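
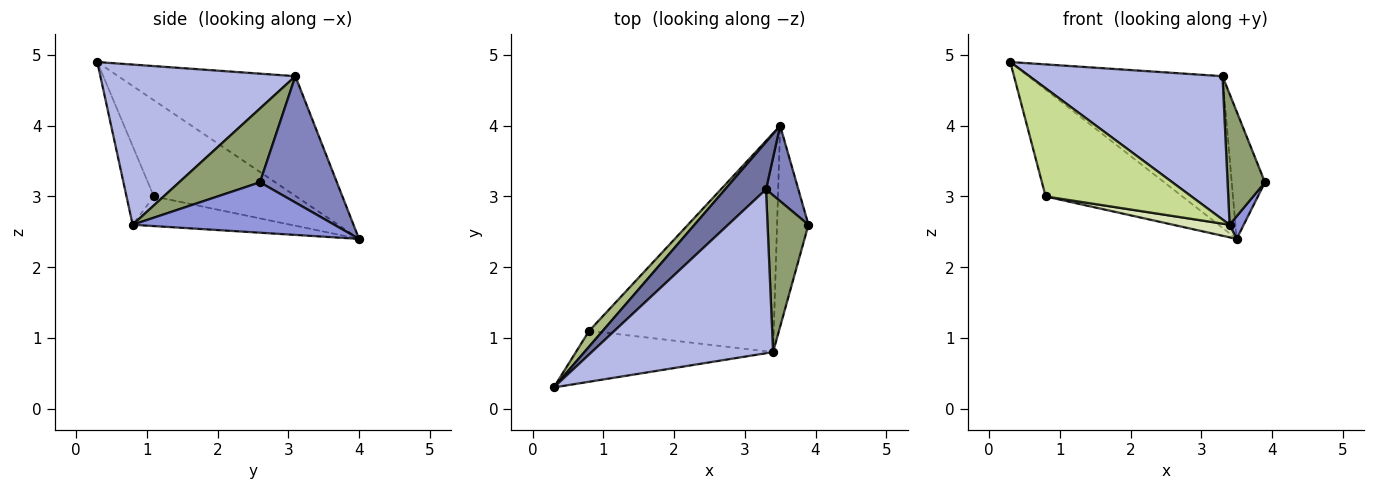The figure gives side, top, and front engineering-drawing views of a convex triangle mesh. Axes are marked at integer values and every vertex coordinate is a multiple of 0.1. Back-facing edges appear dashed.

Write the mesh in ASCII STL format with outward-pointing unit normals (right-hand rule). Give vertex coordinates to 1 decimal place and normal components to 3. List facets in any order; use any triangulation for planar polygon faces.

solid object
 facet normal -0.657 0.720 0.225
  outer loop
   vertex 3.3 3.1 4.7
   vertex 3.5 4.0 2.4
   vertex 0.3 0.3 4.9
  endloop
 endfacet
 facet normal 0.894 0.386 0.229
  outer loop
   vertex 3.3 3.1 4.7
   vertex 3.9 2.6 3.2
   vertex 3.5 4.0 2.4
  endloop
 endfacet
 facet normal 0.847 -0.059 -0.528
  outer loop
   vertex 3.4 0.8 2.6
   vertex 3.5 4.0 2.4
   vertex 3.9 2.6 3.2
  endloop
 endfacet
 facet normal 0.554 -0.548 0.627
  outer loop
   vertex 3.4 0.8 2.6
   vertex 3.3 3.1 4.7
   vertex 0.3 0.3 4.9
  endloop
 endfacet
 facet normal 0.811 -0.375 0.449
  outer loop
   vertex 3.4 0.8 2.6
   vertex 3.9 2.6 3.2
   vertex 3.3 3.1 4.7
  endloop
 endfacet
 facet normal -0.718 0.689 0.101
  outer loop
   vertex 0.8 1.1 3.0
   vertex 0.3 0.3 4.9
   vertex 3.5 4.0 2.4
  endloop
 endfacet
 facet normal -0.167 -0.892 -0.420
  outer loop
   vertex 0.8 1.1 3.0
   vertex 3.4 0.8 2.6
   vertex 0.3 0.3 4.9
  endloop
 endfacet
 facet normal -0.158 -0.057 -0.986
  outer loop
   vertex 0.8 1.1 3.0
   vertex 3.5 4.0 2.4
   vertex 3.4 0.8 2.6
  endloop
 endfacet
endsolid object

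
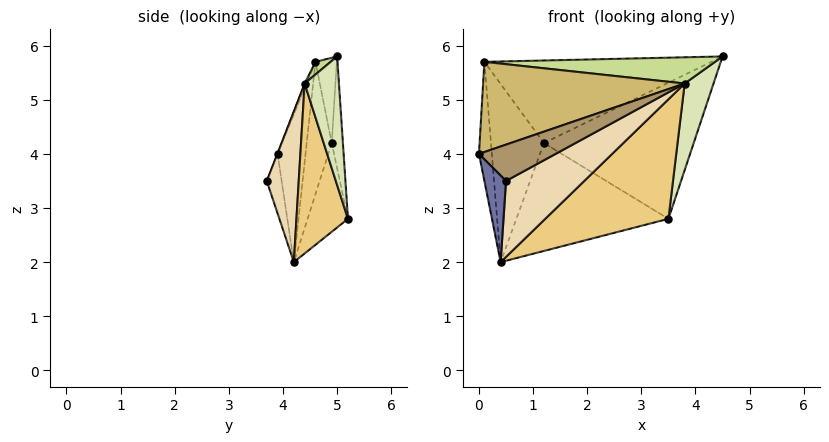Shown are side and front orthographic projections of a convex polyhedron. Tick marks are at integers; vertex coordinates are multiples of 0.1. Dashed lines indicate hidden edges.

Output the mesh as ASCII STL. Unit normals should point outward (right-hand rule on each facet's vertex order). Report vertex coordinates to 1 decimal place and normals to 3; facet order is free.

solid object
 facet normal -0.551 -0.802 -0.231
  outer loop
   vertex 0.4 4.2 2.0
   vertex 0.5 3.7 3.5
   vertex 0.0 3.9 4.0
  endloop
 endfacet
 facet normal -0.902 0.416 -0.118
  outer loop
   vertex 0.1 4.6 5.7
   vertex 0.4 4.2 2.0
   vertex 0.0 3.9 4.0
  endloop
 endfacet
 facet normal -0.074 0.993 0.091
  outer loop
   vertex 1.2 4.9 4.2
   vertex 4.5 5.0 5.8
   vertex 3.5 5.2 2.8
  endloop
 endfacet
 facet normal -0.093 0.987 0.129
  outer loop
   vertex 1.2 4.9 4.2
   vertex 0.1 4.6 5.7
   vertex 4.5 5.0 5.8
  endloop
 endfacet
 facet normal -0.251 0.945 -0.210
  outer loop
   vertex 1.2 4.9 4.2
   vertex 3.5 5.2 2.8
   vertex 0.4 4.2 2.0
  endloop
 endfacet
 facet normal -0.423 0.896 -0.131
  outer loop
   vertex 1.2 4.9 4.2
   vertex 0.4 4.2 2.0
   vertex 0.1 4.6 5.7
  endloop
 endfacet
 facet normal 0.044 -0.669 0.742
  outer loop
   vertex 3.8 4.4 5.3
   vertex 4.5 5.0 5.8
   vertex 0.1 4.6 5.7
  endloop
 endfacet
 facet normal 0.733 -0.617 -0.286
  outer loop
   vertex 3.8 4.4 5.3
   vertex 3.5 5.2 2.8
   vertex 4.5 5.0 5.8
  endloop
 endfacet
 facet normal -0.004 -0.930 0.368
  outer loop
   vertex 3.8 4.4 5.3
   vertex 0.0 3.9 4.0
   vertex 0.5 3.7 3.5
  endloop
 endfacet
 facet normal -0.009 -0.924 0.381
  outer loop
   vertex 3.8 4.4 5.3
   vertex 0.1 4.6 5.7
   vertex 0.0 3.9 4.0
  endloop
 endfacet
 facet normal 0.365 -0.873 -0.323
  outer loop
   vertex 3.8 4.4 5.3
   vertex 0.4 4.2 2.0
   vertex 3.5 5.2 2.8
  endloop
 endfacet
 facet normal 0.359 -0.878 -0.317
  outer loop
   vertex 3.8 4.4 5.3
   vertex 0.5 3.7 3.5
   vertex 0.4 4.2 2.0
  endloop
 endfacet
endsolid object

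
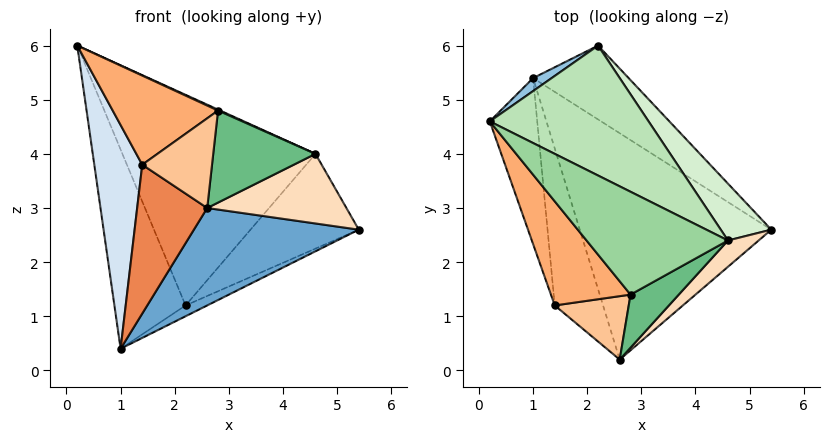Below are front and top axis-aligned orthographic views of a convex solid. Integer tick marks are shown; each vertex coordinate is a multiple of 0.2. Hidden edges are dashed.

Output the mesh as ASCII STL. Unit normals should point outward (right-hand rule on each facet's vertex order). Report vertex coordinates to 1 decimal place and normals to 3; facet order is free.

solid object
 facet normal 0.203 -0.387 -0.899
  outer loop
   vertex 1.0 5.4 0.4
   vertex 5.4 2.6 2.6
   vertex 2.6 0.2 3.0
  endloop
 endfacet
 facet normal -0.477 0.877 0.057
  outer loop
   vertex 2.2 6.0 1.2
   vertex 1.0 5.4 0.4
   vertex 0.2 4.6 6.0
  endloop
 endfacet
 facet normal 0.506 0.125 -0.853
  outer loop
   vertex 2.2 6.0 1.2
   vertex 5.4 2.6 2.6
   vertex 1.0 5.4 0.4
  endloop
 endfacet
 facet normal -0.959 -0.229 -0.170
  outer loop
   vertex 1.4 1.2 3.8
   vertex 0.2 4.6 6.0
   vertex 1.0 5.4 0.4
  endloop
 endfacet
 facet normal -0.726 -0.473 -0.499
  outer loop
   vertex 1.4 1.2 3.8
   vertex 1.0 5.4 0.4
   vertex 2.6 0.2 3.0
  endloop
 endfacet
 facet normal -0.410 -0.593 0.693
  outer loop
   vertex 1.4 1.2 3.8
   vertex 2.8 1.4 4.8
   vertex 0.2 4.6 6.0
  endloop
 endfacet
 facet normal -0.284 -0.783 0.554
  outer loop
   vertex 1.4 1.2 3.8
   vertex 2.6 0.2 3.0
   vertex 2.8 1.4 4.8
  endloop
 endfacet
 facet normal 0.649 -0.712 0.269
  outer loop
   vertex 4.6 2.4 4.0
   vertex 2.6 0.2 3.0
   vertex 5.4 2.6 2.6
  endloop
 endfacet
 facet normal 0.575 -0.709 0.409
  outer loop
   vertex 4.6 2.4 4.0
   vertex 2.8 1.4 4.8
   vertex 2.6 0.2 3.0
  endloop
 endfacet
 facet normal 0.410 -0.009 0.912
  outer loop
   vertex 4.6 2.4 4.0
   vertex 0.2 4.6 6.0
   vertex 2.8 1.4 4.8
  endloop
 endfacet
 facet normal 0.553 0.709 0.437
  outer loop
   vertex 4.6 2.4 4.0
   vertex 2.2 6.0 1.2
   vertex 0.2 4.6 6.0
  endloop
 endfacet
 facet normal 0.566 0.707 0.424
  outer loop
   vertex 4.6 2.4 4.0
   vertex 5.4 2.6 2.6
   vertex 2.2 6.0 1.2
  endloop
 endfacet
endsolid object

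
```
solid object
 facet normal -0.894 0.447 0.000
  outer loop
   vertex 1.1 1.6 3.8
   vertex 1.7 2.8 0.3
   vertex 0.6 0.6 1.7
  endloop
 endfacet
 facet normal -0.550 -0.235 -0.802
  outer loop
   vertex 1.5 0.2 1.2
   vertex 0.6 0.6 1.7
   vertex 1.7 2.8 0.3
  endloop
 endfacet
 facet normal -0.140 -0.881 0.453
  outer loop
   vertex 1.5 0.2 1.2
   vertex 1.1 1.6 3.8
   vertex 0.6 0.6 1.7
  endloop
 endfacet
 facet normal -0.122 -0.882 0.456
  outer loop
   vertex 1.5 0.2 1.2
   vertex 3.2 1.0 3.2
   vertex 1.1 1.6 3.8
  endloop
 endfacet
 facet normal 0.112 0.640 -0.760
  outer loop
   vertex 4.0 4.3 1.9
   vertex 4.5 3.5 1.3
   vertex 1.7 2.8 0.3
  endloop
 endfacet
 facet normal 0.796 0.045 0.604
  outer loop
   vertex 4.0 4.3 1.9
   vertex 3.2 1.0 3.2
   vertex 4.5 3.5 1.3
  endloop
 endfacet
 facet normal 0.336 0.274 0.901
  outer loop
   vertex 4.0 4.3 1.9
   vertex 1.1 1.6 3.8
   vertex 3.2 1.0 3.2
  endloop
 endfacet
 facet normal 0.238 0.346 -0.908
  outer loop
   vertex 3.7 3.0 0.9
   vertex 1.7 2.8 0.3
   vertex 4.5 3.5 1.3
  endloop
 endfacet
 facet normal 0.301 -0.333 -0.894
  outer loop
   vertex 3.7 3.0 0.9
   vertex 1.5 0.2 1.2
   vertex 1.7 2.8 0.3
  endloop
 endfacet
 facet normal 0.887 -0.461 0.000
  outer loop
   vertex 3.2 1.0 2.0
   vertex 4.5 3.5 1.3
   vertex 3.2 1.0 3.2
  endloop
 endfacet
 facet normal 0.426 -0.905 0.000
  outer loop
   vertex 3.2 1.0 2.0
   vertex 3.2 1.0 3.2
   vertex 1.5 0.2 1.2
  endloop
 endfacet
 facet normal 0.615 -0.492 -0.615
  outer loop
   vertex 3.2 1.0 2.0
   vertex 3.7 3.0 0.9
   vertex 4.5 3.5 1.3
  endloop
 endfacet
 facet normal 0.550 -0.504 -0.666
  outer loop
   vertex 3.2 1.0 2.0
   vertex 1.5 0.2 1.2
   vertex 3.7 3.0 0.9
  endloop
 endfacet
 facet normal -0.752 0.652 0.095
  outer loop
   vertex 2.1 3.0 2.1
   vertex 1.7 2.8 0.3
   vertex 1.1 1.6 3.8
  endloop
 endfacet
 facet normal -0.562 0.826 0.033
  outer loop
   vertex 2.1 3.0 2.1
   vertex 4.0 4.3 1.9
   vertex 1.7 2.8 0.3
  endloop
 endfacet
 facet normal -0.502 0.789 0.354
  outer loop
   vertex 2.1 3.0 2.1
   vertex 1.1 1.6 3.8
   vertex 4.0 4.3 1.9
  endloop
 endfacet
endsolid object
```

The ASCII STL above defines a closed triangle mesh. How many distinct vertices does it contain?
10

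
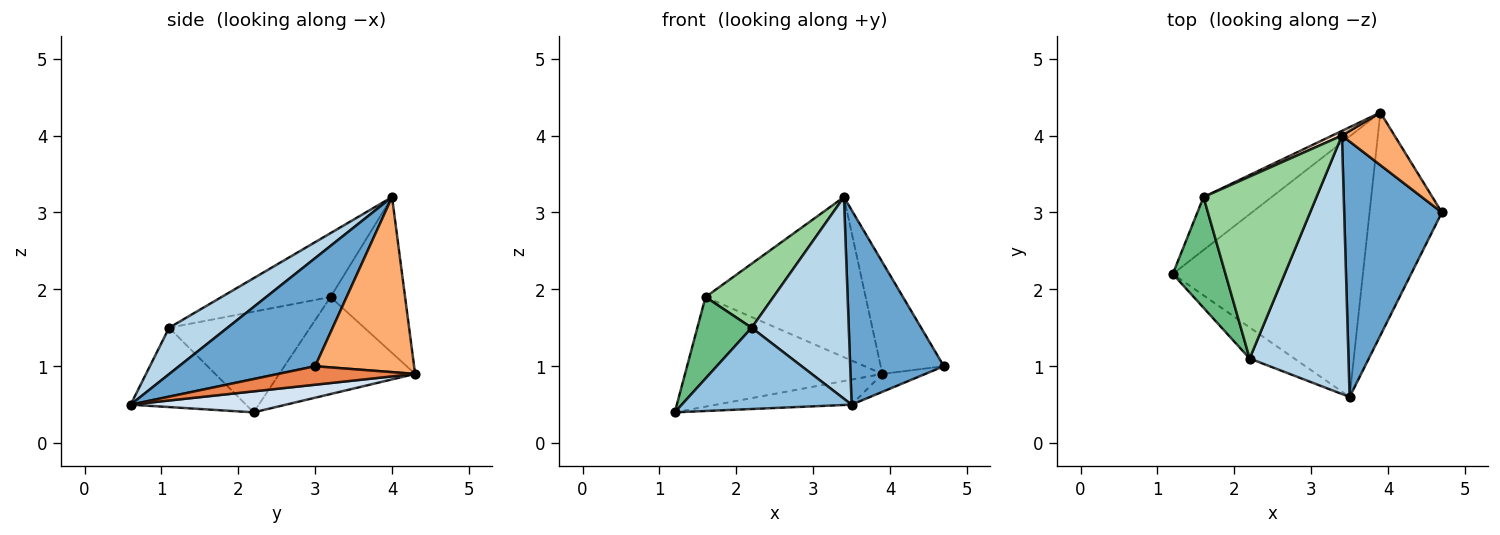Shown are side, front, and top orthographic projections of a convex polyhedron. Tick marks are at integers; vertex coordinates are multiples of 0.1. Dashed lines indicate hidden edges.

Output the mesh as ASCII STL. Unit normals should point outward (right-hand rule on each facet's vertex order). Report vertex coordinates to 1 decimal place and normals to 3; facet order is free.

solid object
 facet normal 0.661 -0.455 0.597
  outer loop
   vertex 3.4 4.0 3.2
   vertex 3.5 0.6 0.5
   vertex 4.7 3.0 1.0
  endloop
 endfacet
 facet normal -0.536 -0.789 -0.302
  outer loop
   vertex 2.2 1.1 1.5
   vertex 1.2 2.2 0.4
   vertex 3.5 0.6 0.5
  endloop
 endfacet
 facet normal 0.347 -0.577 0.739
  outer loop
   vertex 2.2 1.1 1.5
   vertex 3.5 0.6 0.5
   vertex 3.4 4.0 3.2
  endloop
 endfacet
 facet normal 0.109 0.095 -0.989
  outer loop
   vertex 3.9 4.3 0.9
   vertex 3.5 0.6 0.5
   vertex 1.2 2.2 0.4
  endloop
 endfacet
 facet normal 0.247 0.078 -0.966
  outer loop
   vertex 3.9 4.3 0.9
   vertex 4.7 3.0 1.0
   vertex 3.5 0.6 0.5
  endloop
 endfacet
 facet normal 0.817 0.522 0.246
  outer loop
   vertex 3.9 4.3 0.9
   vertex 3.4 4.0 3.2
   vertex 4.7 3.0 1.0
  endloop
 endfacet
 facet normal -0.527 0.765 -0.370
  outer loop
   vertex 1.6 3.2 1.9
   vertex 3.9 4.3 0.9
   vertex 1.2 2.2 0.4
  endloop
 endfacet
 facet normal -0.422 0.906 0.026
  outer loop
   vertex 1.6 3.2 1.9
   vertex 3.4 4.0 3.2
   vertex 3.9 4.3 0.9
  endloop
 endfacet
 facet normal -0.838 -0.323 0.439
  outer loop
   vertex 1.6 3.2 1.9
   vertex 1.2 2.2 0.4
   vertex 2.2 1.1 1.5
  endloop
 endfacet
 facet normal -0.471 -0.293 0.832
  outer loop
   vertex 1.6 3.2 1.9
   vertex 2.2 1.1 1.5
   vertex 3.4 4.0 3.2
  endloop
 endfacet
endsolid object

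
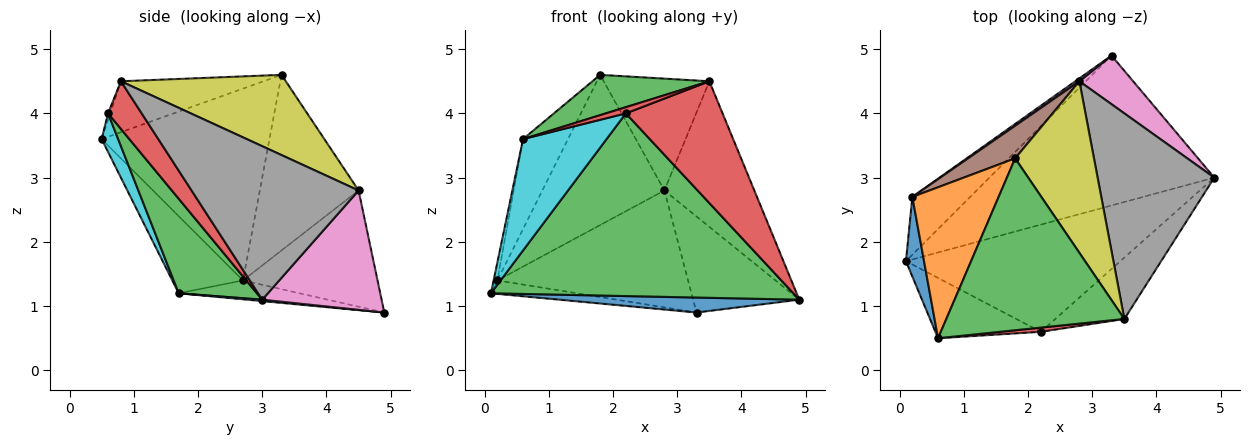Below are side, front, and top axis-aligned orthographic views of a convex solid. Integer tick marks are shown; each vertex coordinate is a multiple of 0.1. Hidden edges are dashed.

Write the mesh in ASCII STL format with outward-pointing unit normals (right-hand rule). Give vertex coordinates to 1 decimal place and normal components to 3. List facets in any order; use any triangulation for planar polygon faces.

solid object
 facet normal 0.006 -0.100 -0.995
  outer loop
   vertex 3.3 4.9 0.9
   vertex 4.9 3.0 1.1
   vertex 0.1 1.7 1.2
  endloop
 endfacet
 facet normal -0.303 0.216 -0.928
  outer loop
   vertex 0.2 2.7 1.4
   vertex 3.3 4.9 0.9
   vertex 0.1 1.7 1.2
  endloop
 endfacet
 facet normal 0.218 -0.842 -0.494
  outer loop
   vertex 2.2 0.6 4.0
   vertex 0.1 1.7 1.2
   vertex 4.9 3.0 1.1
  endloop
 endfacet
 facet normal 0.297 -0.853 -0.430
  outer loop
   vertex 2.2 0.6 4.0
   vertex 4.9 3.0 1.1
   vertex 3.5 0.8 4.5
  endloop
 endfacet
 facet normal -0.576 0.817 0.020
  outer loop
   vertex 2.8 4.5 2.8
   vertex 3.3 4.9 0.9
   vertex 0.2 2.7 1.4
  endloop
 endfacet
 facet normal -0.620 0.767 0.166
  outer loop
   vertex 2.8 4.5 2.8
   vertex 0.2 2.7 1.4
   vertex 1.8 3.3 4.6
  endloop
 endfacet
 facet normal 0.708 0.630 0.319
  outer loop
   vertex 2.8 4.5 2.8
   vertex 4.9 3.0 1.1
   vertex 3.3 4.9 0.9
  endloop
 endfacet
 facet normal 0.732 0.394 0.556
  outer loop
   vertex 2.8 4.5 2.8
   vertex 3.5 0.8 4.5
   vertex 4.9 3.0 1.1
  endloop
 endfacet
 facet normal 0.649 0.416 0.637
  outer loop
   vertex 2.8 4.5 2.8
   vertex 1.8 3.3 4.6
   vertex 3.5 0.8 4.5
  endloop
 endfacet
 facet normal 0.171 -0.866 -0.469
  outer loop
   vertex 0.6 0.5 3.6
   vertex 0.1 1.7 1.2
   vertex 2.2 0.6 4.0
  endloop
 endfacet
 facet normal -0.972 0.052 0.228
  outer loop
   vertex 0.6 0.5 3.6
   vertex 0.2 2.7 1.4
   vertex 0.1 1.7 1.2
  endloop
 endfacet
 facet normal -0.886 0.237 0.398
  outer loop
   vertex 0.6 0.5 3.6
   vertex 1.8 3.3 4.6
   vertex 0.2 2.7 1.4
  endloop
 endfacet
 facet normal -0.268 -0.220 0.938
  outer loop
   vertex 0.6 0.5 3.6
   vertex 3.5 0.8 4.5
   vertex 1.8 3.3 4.6
  endloop
 endfacet
 facet normal -0.088 -0.824 0.559
  outer loop
   vertex 0.6 0.5 3.6
   vertex 2.2 0.6 4.0
   vertex 3.5 0.8 4.5
  endloop
 endfacet
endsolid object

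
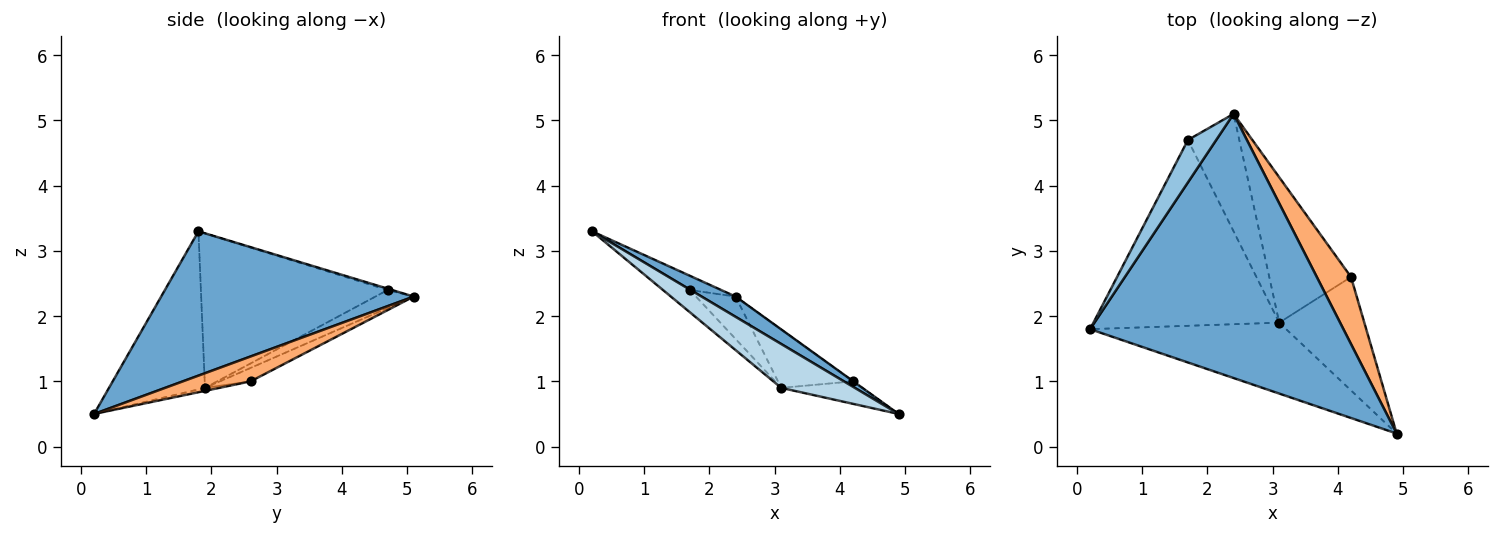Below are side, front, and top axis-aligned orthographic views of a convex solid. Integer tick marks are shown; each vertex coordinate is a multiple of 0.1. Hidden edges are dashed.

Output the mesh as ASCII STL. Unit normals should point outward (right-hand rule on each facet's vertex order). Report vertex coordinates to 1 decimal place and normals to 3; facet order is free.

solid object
 facet normal 0.494 -0.067 0.867
  outer loop
   vertex 2.4 5.1 2.3
   vertex 0.2 1.8 3.3
   vertex 4.9 0.2 0.5
  endloop
 endfacet
 facet normal -0.046 0.318 0.947
  outer loop
   vertex 1.7 4.7 2.4
   vertex 0.2 1.8 3.3
   vertex 2.4 5.1 2.3
  endloop
 endfacet
 facet normal -0.566 -0.434 -0.701
  outer loop
   vertex 3.1 1.9 0.9
   vertex 4.9 0.2 0.5
   vertex 0.2 1.8 3.3
  endloop
 endfacet
 facet normal -0.637 0.092 -0.766
  outer loop
   vertex 3.1 1.9 0.9
   vertex 0.2 1.8 3.3
   vertex 1.7 4.7 2.4
  endloop
 endfacet
 facet normal -0.312 0.323 -0.894
  outer loop
   vertex 3.1 1.9 0.9
   vertex 1.7 4.7 2.4
   vertex 2.4 5.1 2.3
  endloop
 endfacet
 facet normal 0.588 0.003 0.809
  outer loop
   vertex 4.2 2.6 1.0
   vertex 2.4 5.1 2.3
   vertex 4.9 0.2 0.5
  endloop
 endfacet
 facet normal -0.034 0.194 -0.980
  outer loop
   vertex 4.2 2.6 1.0
   vertex 4.9 0.2 0.5
   vertex 3.1 1.9 0.9
  endloop
 endfacet
 facet normal -0.151 0.368 -0.917
  outer loop
   vertex 4.2 2.6 1.0
   vertex 3.1 1.9 0.9
   vertex 2.4 5.1 2.3
  endloop
 endfacet
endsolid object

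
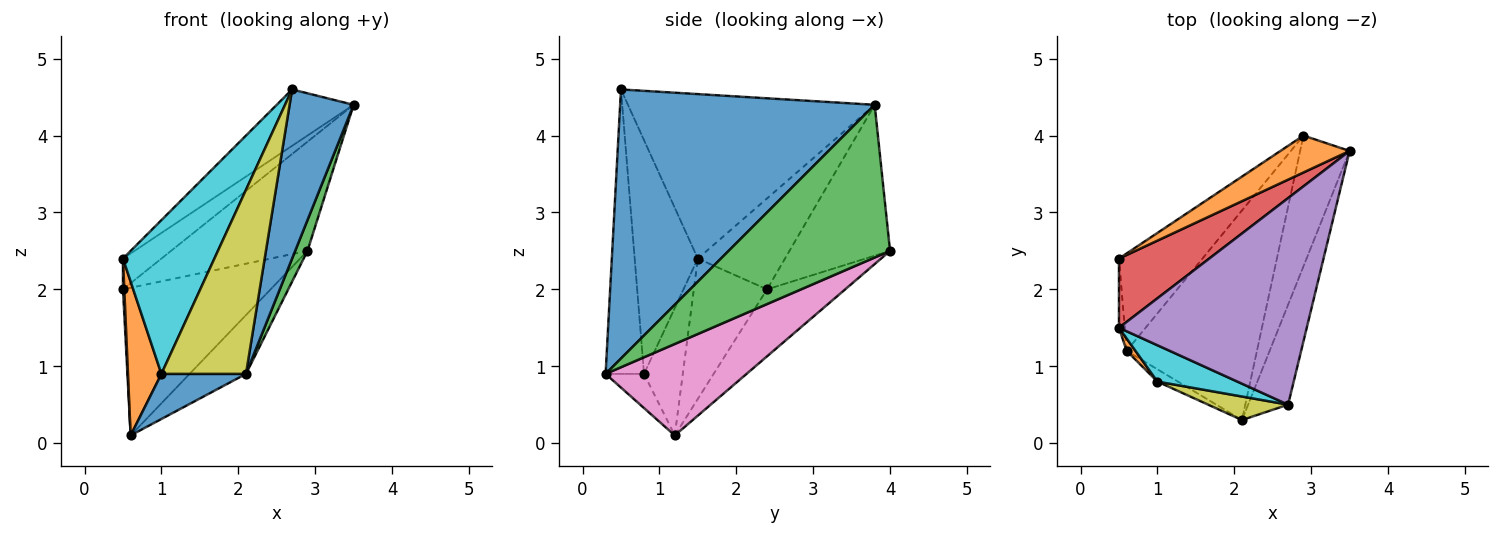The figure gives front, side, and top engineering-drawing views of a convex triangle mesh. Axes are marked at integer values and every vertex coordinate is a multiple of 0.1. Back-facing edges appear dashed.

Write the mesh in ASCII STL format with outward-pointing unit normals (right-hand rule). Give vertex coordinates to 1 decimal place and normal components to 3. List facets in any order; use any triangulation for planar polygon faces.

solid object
 facet normal 0.960 -0.241 -0.143
  outer loop
   vertex 2.1 0.3 0.9
   vertex 3.5 3.8 4.4
   vertex 2.7 0.5 4.6
  endloop
 endfacet
 facet normal -0.573 0.777 0.263
  outer loop
   vertex 2.9 4.0 2.5
   vertex 0.5 2.4 2.0
   vertex 3.5 3.8 4.4
  endloop
 endfacet
 facet normal 0.949 -0.072 -0.307
  outer loop
   vertex 2.9 4.0 2.5
   vertex 3.5 3.8 4.4
   vertex 2.1 0.3 0.9
  endloop
 endfacet
 facet normal -0.677 0.299 0.672
  outer loop
   vertex 0.5 1.5 2.4
   vertex 3.5 3.8 4.4
   vertex 0.5 2.4 2.0
  endloop
 endfacet
 facet normal -0.645 0.201 0.737
  outer loop
   vertex 0.5 1.5 2.4
   vertex 2.7 0.5 4.6
   vertex 3.5 3.8 4.4
  endloop
 endfacet
 facet normal -0.404 0.764 -0.504
  outer loop
   vertex 0.6 1.2 0.1
   vertex 0.5 2.4 2.0
   vertex 2.9 4.0 2.5
  endloop
 endfacet
 facet normal 0.560 0.224 -0.798
  outer loop
   vertex 0.6 1.2 0.1
   vertex 2.9 4.0 2.5
   vertex 2.1 0.3 0.9
  endloop
 endfacet
 facet normal -0.999 -0.018 -0.041
  outer loop
   vertex 0.6 1.2 0.1
   vertex 0.5 1.5 2.4
   vertex 0.5 2.4 2.0
  endloop
 endfacet
 facet normal -0.411 -0.904 0.116
  outer loop
   vertex 1.0 0.8 0.9
   vertex 2.1 0.3 0.9
   vertex 2.7 0.5 4.6
  endloop
 endfacet
 facet normal -0.558 -0.808 0.191
  outer loop
   vertex 1.0 0.8 0.9
   vertex 2.7 0.5 4.6
   vertex 0.5 1.5 2.4
  endloop
 endfacet
 facet normal -0.402 -0.884 -0.241
  outer loop
   vertex 1.0 0.8 0.9
   vertex 0.6 1.2 0.1
   vertex 2.1 0.3 0.9
  endloop
 endfacet
 facet normal -0.756 -0.652 0.052
  outer loop
   vertex 1.0 0.8 0.9
   vertex 0.5 1.5 2.4
   vertex 0.6 1.2 0.1
  endloop
 endfacet
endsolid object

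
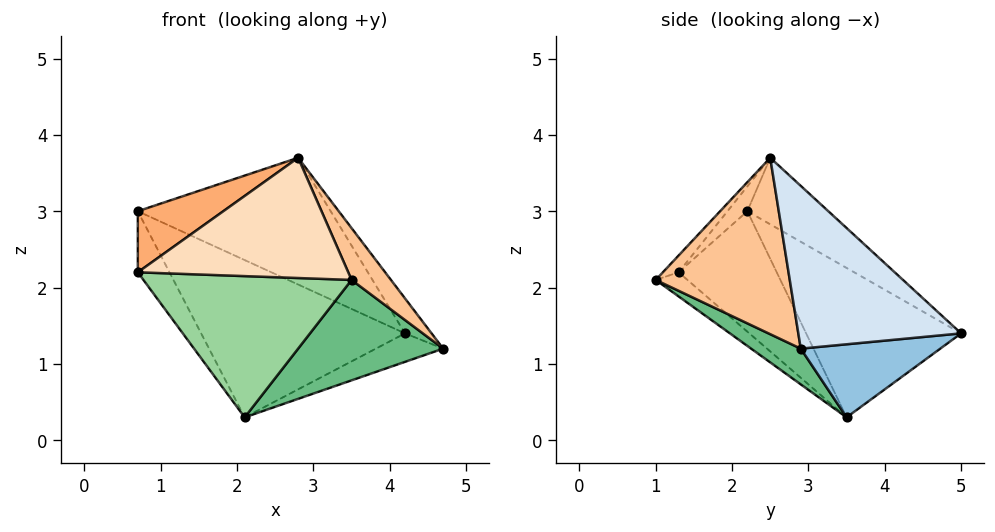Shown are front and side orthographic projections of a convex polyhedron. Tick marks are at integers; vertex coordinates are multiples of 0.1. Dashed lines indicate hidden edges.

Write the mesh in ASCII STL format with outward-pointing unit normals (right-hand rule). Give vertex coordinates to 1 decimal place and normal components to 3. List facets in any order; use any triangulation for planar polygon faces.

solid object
 facet normal -0.604 0.794 0.069
  outer loop
   vertex 2.1 3.5 0.3
   vertex 0.7 2.2 3.0
   vertex 4.2 5.0 1.4
  endloop
 endfacet
 facet normal 0.358 0.173 -0.918
  outer loop
   vertex 2.1 3.5 0.3
   vertex 4.2 5.0 1.4
   vertex 4.7 2.9 1.2
  endloop
 endfacet
 facet normal -0.307 0.732 0.608
  outer loop
   vertex 2.8 2.5 3.7
   vertex 4.2 5.0 1.4
   vertex 0.7 2.2 3.0
  endloop
 endfacet
 facet normal 0.780 0.127 0.613
  outer loop
   vertex 2.8 2.5 3.7
   vertex 4.7 2.9 1.2
   vertex 4.2 5.0 1.4
  endloop
 endfacet
 facet normal -0.899 0.290 -0.327
  outer loop
   vertex 0.7 1.3 2.2
   vertex 0.7 2.2 3.0
   vertex 2.1 3.5 0.3
  endloop
 endfacet
 facet normal -0.152 -0.657 0.739
  outer loop
   vertex 0.7 1.3 2.2
   vertex 2.8 2.5 3.7
   vertex 0.7 2.2 3.0
  endloop
 endfacet
 facet normal 0.792 -0.233 0.565
  outer loop
   vertex 3.5 1.0 2.1
   vertex 4.7 2.9 1.2
   vertex 2.8 2.5 3.7
  endloop
 endfacet
 facet normal -0.055 -0.740 0.670
  outer loop
   vertex 3.5 1.0 2.1
   vertex 2.8 2.5 3.7
   vertex 0.7 1.3 2.2
  endloop
 endfacet
 facet normal 0.174 -0.509 -0.843
  outer loop
   vertex 3.5 1.0 2.1
   vertex 2.1 3.5 0.3
   vertex 4.7 2.9 1.2
  endloop
 endfacet
 facet normal -0.094 -0.616 -0.782
  outer loop
   vertex 3.5 1.0 2.1
   vertex 0.7 1.3 2.2
   vertex 2.1 3.5 0.3
  endloop
 endfacet
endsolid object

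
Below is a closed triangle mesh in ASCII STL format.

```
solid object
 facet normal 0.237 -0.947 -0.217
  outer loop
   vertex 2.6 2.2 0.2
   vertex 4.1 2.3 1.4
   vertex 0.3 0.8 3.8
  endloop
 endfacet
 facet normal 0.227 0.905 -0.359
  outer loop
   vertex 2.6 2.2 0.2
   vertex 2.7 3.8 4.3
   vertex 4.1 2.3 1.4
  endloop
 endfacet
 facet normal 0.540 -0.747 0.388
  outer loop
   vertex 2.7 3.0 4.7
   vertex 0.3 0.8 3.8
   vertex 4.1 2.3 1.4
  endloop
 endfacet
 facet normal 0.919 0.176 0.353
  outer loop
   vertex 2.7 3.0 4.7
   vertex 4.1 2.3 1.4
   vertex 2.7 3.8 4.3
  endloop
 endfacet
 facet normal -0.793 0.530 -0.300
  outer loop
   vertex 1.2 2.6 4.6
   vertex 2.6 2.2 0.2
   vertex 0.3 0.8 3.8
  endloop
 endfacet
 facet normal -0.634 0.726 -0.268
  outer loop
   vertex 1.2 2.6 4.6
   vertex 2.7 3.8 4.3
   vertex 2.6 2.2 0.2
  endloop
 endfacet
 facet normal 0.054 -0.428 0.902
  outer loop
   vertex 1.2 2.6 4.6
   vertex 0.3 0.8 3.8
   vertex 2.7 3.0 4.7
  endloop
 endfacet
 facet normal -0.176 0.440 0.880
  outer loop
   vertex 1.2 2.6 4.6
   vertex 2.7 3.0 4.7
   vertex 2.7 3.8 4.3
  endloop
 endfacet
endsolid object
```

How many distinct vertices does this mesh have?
6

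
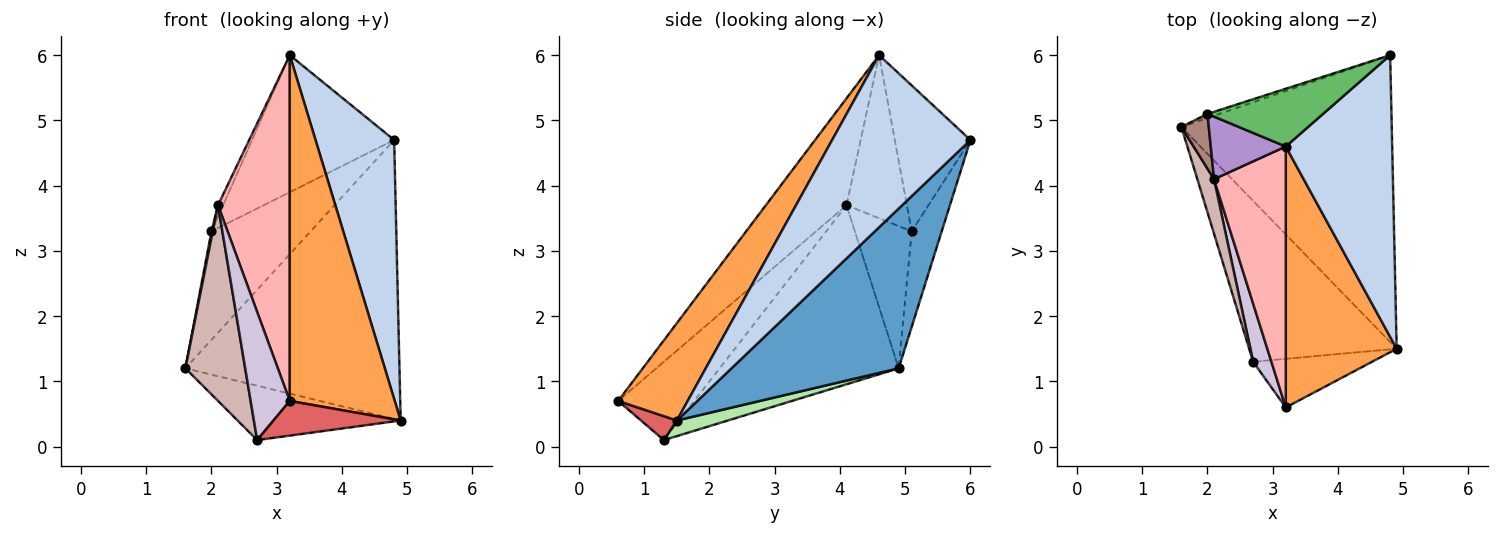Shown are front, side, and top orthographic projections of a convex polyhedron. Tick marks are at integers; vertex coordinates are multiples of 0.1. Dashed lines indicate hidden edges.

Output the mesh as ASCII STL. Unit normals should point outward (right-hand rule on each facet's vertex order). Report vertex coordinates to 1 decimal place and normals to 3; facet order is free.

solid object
 facet normal 0.478 0.612 -0.630
  outer loop
   vertex 4.8 6.0 4.7
   vertex 4.9 1.5 0.4
   vertex 1.6 4.9 1.2
  endloop
 endfacet
 facet normal 0.766 -0.435 0.473
  outer loop
   vertex 3.2 4.6 6.0
   vertex 4.9 1.5 0.4
   vertex 4.8 6.0 4.7
  endloop
 endfacet
 facet normal 0.468 -0.706 0.533
  outer loop
   vertex 3.2 0.6 0.7
   vertex 4.9 1.5 0.4
   vertex 3.2 4.6 6.0
  endloop
 endfacet
 facet normal -0.289 0.957 -0.036
  outer loop
   vertex 2.0 5.1 3.3
   vertex 4.8 6.0 4.7
   vertex 1.6 4.9 1.2
  endloop
 endfacet
 facet normal -0.440 0.827 0.349
  outer loop
   vertex 2.0 5.1 3.3
   vertex 3.2 4.6 6.0
   vertex 4.8 6.0 4.7
  endloop
 endfacet
 facet normal 0.100 0.318 -0.943
  outer loop
   vertex 2.7 1.3 0.1
   vertex 1.6 4.9 1.2
   vertex 4.9 1.5 0.4
  endloop
 endfacet
 facet normal 0.162 -0.573 -0.803
  outer loop
   vertex 2.7 1.3 0.1
   vertex 4.9 1.5 0.4
   vertex 3.2 0.6 0.7
  endloop
 endfacet
 facet normal -0.668 -0.594 0.448
  outer loop
   vertex 2.1 4.1 3.7
   vertex 3.2 0.6 0.7
   vertex 3.2 4.6 6.0
  endloop
 endfacet
 facet normal -0.906 0.076 0.417
  outer loop
   vertex 2.1 4.1 3.7
   vertex 3.2 4.6 6.0
   vertex 2.0 5.1 3.3
  endloop
 endfacet
 facet normal -0.871 -0.448 0.203
  outer loop
   vertex 2.1 4.1 3.7
   vertex 2.7 1.3 0.1
   vertex 3.2 0.6 0.7
  endloop
 endfacet
 facet normal -0.982 -0.023 0.189
  outer loop
   vertex 2.1 4.1 3.7
   vertex 2.0 5.1 3.3
   vertex 1.6 4.9 1.2
  endloop
 endfacet
 facet normal -0.945 -0.316 0.088
  outer loop
   vertex 2.1 4.1 3.7
   vertex 1.6 4.9 1.2
   vertex 2.7 1.3 0.1
  endloop
 endfacet
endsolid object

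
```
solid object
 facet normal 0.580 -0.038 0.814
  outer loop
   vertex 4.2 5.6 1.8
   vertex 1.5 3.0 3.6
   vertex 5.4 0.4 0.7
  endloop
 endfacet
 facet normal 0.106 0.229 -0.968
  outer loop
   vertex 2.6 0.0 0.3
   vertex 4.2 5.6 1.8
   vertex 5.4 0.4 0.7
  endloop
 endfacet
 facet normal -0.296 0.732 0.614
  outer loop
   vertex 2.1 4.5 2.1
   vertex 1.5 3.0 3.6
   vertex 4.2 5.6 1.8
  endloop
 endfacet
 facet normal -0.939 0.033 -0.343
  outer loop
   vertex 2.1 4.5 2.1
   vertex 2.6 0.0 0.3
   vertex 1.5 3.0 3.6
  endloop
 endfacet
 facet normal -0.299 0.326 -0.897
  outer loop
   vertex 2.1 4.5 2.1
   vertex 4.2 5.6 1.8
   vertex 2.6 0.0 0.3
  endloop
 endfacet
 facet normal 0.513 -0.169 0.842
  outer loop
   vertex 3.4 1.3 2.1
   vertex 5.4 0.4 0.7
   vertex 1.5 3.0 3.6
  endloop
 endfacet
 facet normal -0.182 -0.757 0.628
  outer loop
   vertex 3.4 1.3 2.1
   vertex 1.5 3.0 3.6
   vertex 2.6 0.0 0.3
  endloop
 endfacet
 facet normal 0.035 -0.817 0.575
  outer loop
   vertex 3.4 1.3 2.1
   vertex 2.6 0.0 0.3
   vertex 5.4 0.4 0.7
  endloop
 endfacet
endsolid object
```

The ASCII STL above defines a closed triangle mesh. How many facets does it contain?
8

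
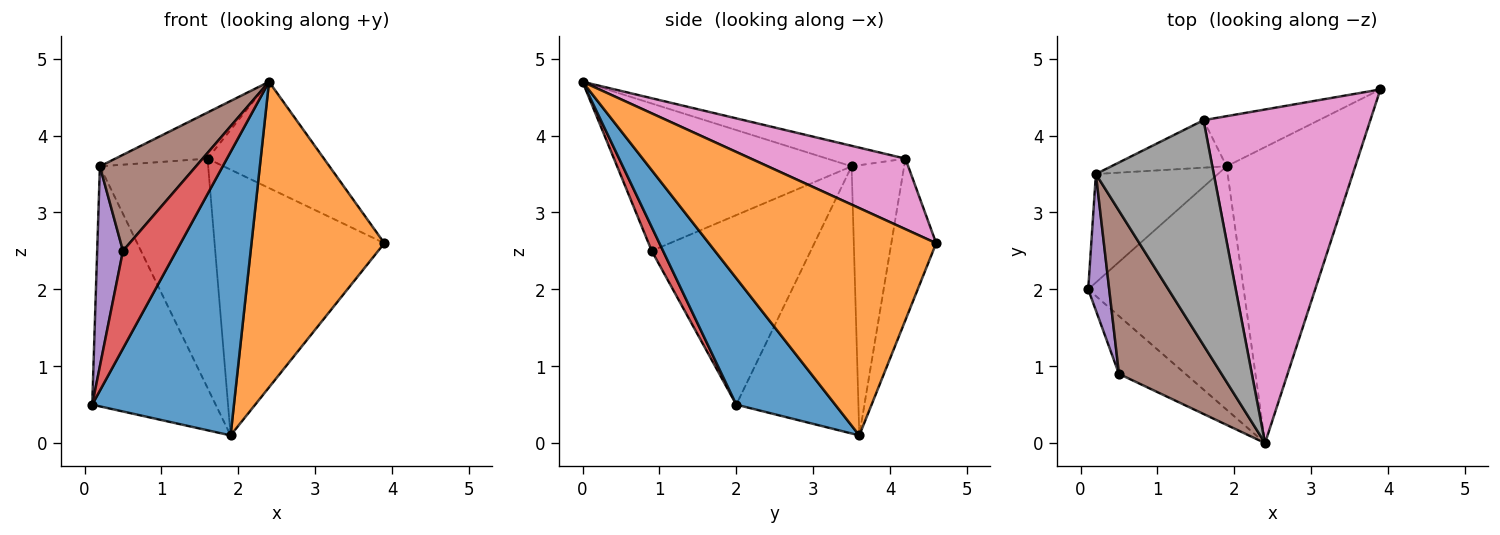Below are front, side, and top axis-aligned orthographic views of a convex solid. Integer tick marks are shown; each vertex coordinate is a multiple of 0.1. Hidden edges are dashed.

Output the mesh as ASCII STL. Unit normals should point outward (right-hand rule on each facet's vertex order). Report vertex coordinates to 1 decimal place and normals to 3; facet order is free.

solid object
 facet normal 0.468 -0.670 -0.576
  outer loop
   vertex 1.9 3.6 0.1
   vertex 2.4 0.0 4.7
   vertex 0.1 2.0 0.5
  endloop
 endfacet
 facet normal 0.776 -0.453 -0.439
  outer loop
   vertex 1.9 3.6 0.1
   vertex 3.9 4.6 2.6
   vertex 2.4 0.0 4.7
  endloop
 endfacet
 facet normal -0.670 0.677 -0.306
  outer loop
   vertex 0.2 3.5 3.6
   vertex 1.9 3.6 0.1
   vertex 0.1 2.0 0.5
  endloop
 endfacet
 facet normal 0.180 -0.846 -0.501
  outer loop
   vertex 0.5 0.9 2.5
   vertex 0.1 2.0 0.5
   vertex 2.4 0.0 4.7
  endloop
 endfacet
 facet normal -0.981 -0.159 0.109
  outer loop
   vertex 0.5 0.9 2.5
   vertex 0.2 3.5 3.6
   vertex 0.1 2.0 0.5
  endloop
 endfacet
 facet normal -0.778 -0.319 0.541
  outer loop
   vertex 0.5 0.9 2.5
   vertex 2.4 0.0 4.7
   vertex 0.2 3.5 3.6
  endloop
 endfacet
 facet normal 0.374 0.282 0.884
  outer loop
   vertex 1.6 4.2 3.7
   vertex 2.4 0.0 4.7
   vertex 3.9 4.6 2.6
  endloop
 endfacet
 facet normal -0.168 0.198 0.966
  outer loop
   vertex 1.6 4.2 3.7
   vertex 0.2 3.5 3.6
   vertex 2.4 0.0 4.7
  endloop
 endfacet
 facet normal -0.251 0.951 -0.179
  outer loop
   vertex 1.6 4.2 3.7
   vertex 3.9 4.6 2.6
   vertex 1.9 3.6 0.1
  endloop
 endfacet
 facet normal -0.429 0.884 -0.183
  outer loop
   vertex 1.6 4.2 3.7
   vertex 1.9 3.6 0.1
   vertex 0.2 3.5 3.6
  endloop
 endfacet
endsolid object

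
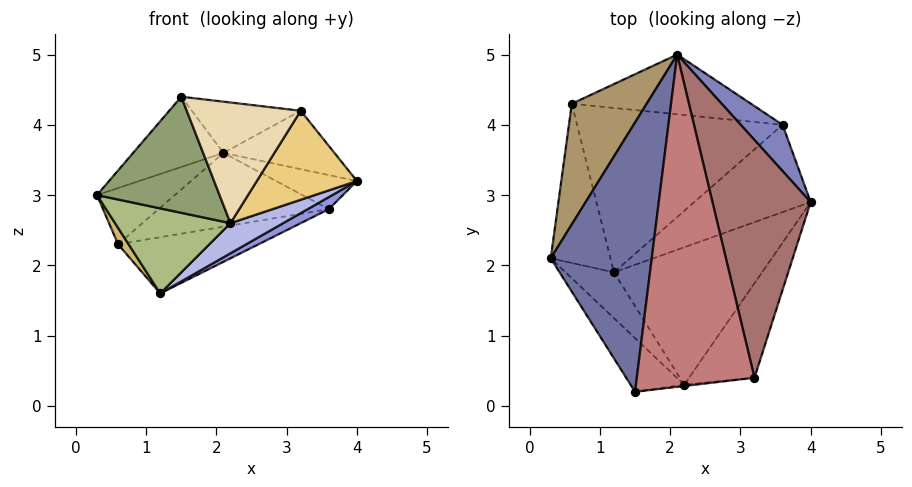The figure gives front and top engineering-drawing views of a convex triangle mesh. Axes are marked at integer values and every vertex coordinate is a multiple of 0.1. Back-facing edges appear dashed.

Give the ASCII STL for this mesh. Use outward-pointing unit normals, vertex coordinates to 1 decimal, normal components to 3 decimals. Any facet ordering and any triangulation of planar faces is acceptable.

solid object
 facet normal -0.589 0.204 0.782
  outer loop
   vertex 1.5 0.2 4.4
   vertex 2.1 5.0 3.6
   vertex 0.3 2.1 3.0
  endloop
 endfacet
 facet normal 0.636 0.457 0.621
  outer loop
   vertex 3.6 4.0 2.8
   vertex 2.1 5.0 3.6
   vertex 4.0 2.9 3.2
  endloop
 endfacet
 facet normal 0.524 -0.116 -0.844
  outer loop
   vertex 3.6 4.0 2.8
   vertex 4.0 2.9 3.2
   vertex 1.2 1.9 1.6
  endloop
 endfacet
 facet normal 0.536 -0.181 -0.825
  outer loop
   vertex 2.2 0.3 2.6
   vertex 1.2 1.9 1.6
   vertex 4.0 2.9 3.2
  endloop
 endfacet
 facet normal -0.688 -0.659 -0.304
  outer loop
   vertex 2.2 0.3 2.6
   vertex 1.5 0.2 4.4
   vertex 0.3 2.1 3.0
  endloop
 endfacet
 facet normal -0.683 -0.643 -0.347
  outer loop
   vertex 2.2 0.3 2.6
   vertex 0.3 2.1 3.0
   vertex 1.2 1.9 1.6
  endloop
 endfacet
 facet normal 0.180 0.765 -0.619
  outer loop
   vertex 0.6 4.3 2.3
   vertex 2.1 5.0 3.6
   vertex 3.6 4.0 2.8
  endloop
 endfacet
 facet normal 0.187 0.318 -0.930
  outer loop
   vertex 0.6 4.3 2.3
   vertex 3.6 4.0 2.8
   vertex 1.2 1.9 1.6
  endloop
 endfacet
 facet normal -0.701 0.301 0.647
  outer loop
   vertex 0.6 4.3 2.3
   vertex 0.3 2.1 3.0
   vertex 2.1 5.0 3.6
  endloop
 endfacet
 facet normal -0.843 -0.055 -0.534
  outer loop
   vertex 0.6 4.3 2.3
   vertex 1.2 1.9 1.6
   vertex 0.3 2.1 3.0
  endloop
 endfacet
 facet normal 0.777 -0.432 -0.458
  outer loop
   vertex 3.2 0.4 4.2
   vertex 2.2 0.3 2.6
   vertex 4.0 2.9 3.2
  endloop
 endfacet
 facet normal 0.116 -0.993 -0.010
  outer loop
   vertex 3.2 0.4 4.2
   vertex 1.5 0.2 4.4
   vertex 2.2 0.3 2.6
  endloop
 endfacet
 facet normal 0.424 0.216 0.879
  outer loop
   vertex 3.2 0.4 4.2
   vertex 4.0 2.9 3.2
   vertex 2.1 5.0 3.6
  endloop
 endfacet
 facet normal 0.098 0.152 0.984
  outer loop
   vertex 3.2 0.4 4.2
   vertex 2.1 5.0 3.6
   vertex 1.5 0.2 4.4
  endloop
 endfacet
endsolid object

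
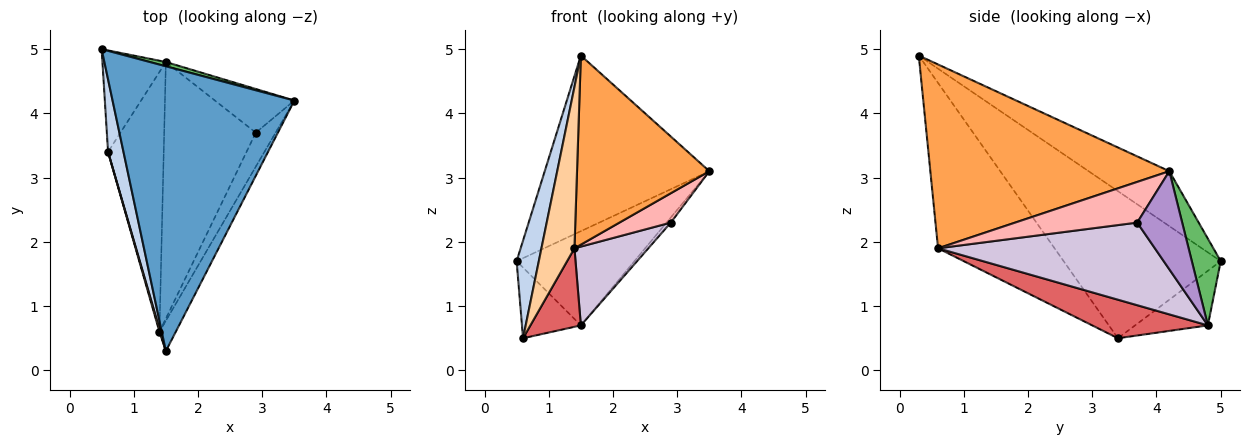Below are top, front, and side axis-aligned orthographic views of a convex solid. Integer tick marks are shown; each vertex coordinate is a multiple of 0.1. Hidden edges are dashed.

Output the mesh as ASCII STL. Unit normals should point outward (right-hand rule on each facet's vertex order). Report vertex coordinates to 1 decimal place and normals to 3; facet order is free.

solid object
 facet normal -0.249 0.508 0.824
  outer loop
   vertex 1.5 0.3 4.9
   vertex 3.5 4.2 3.1
   vertex 0.5 5.0 1.7
  endloop
 endfacet
 facet normal -0.985 -0.139 0.103
  outer loop
   vertex 0.6 3.4 0.5
   vertex 1.5 0.3 4.9
   vertex 0.5 5.0 1.7
  endloop
 endfacet
 facet normal 0.872 -0.483 -0.077
  outer loop
   vertex 1.4 0.6 1.9
   vertex 3.5 4.2 3.1
   vertex 1.5 0.3 4.9
  endloop
 endfacet
 facet normal -0.962 -0.272 0.005
  outer loop
   vertex 1.4 0.6 1.9
   vertex 1.5 0.3 4.9
   vertex 0.6 3.4 0.5
  endloop
 endfacet
 facet normal 0.238 0.970 0.044
  outer loop
   vertex 1.5 4.8 0.7
   vertex 0.5 5.0 1.7
   vertex 3.5 4.2 3.1
  endloop
 endfacet
 facet normal -0.577 0.467 -0.670
  outer loop
   vertex 1.5 4.8 0.7
   vertex 0.6 3.4 0.5
   vertex 0.5 5.0 1.7
  endloop
 endfacet
 facet normal 0.552 -0.241 -0.798
  outer loop
   vertex 1.5 4.8 0.7
   vertex 1.4 0.6 1.9
   vertex 0.6 3.4 0.5
  endloop
 endfacet
 facet normal 0.841 -0.354 -0.409
  outer loop
   vertex 2.9 3.7 2.3
   vertex 3.5 4.2 3.1
   vertex 1.4 0.6 1.9
  endloop
 endfacet
 facet normal 0.775 0.074 -0.627
  outer loop
   vertex 2.9 3.7 2.3
   vertex 1.5 4.8 0.7
   vertex 3.5 4.2 3.1
  endloop
 endfacet
 facet normal 0.653 -0.222 -0.724
  outer loop
   vertex 2.9 3.7 2.3
   vertex 1.4 0.6 1.9
   vertex 1.5 4.8 0.7
  endloop
 endfacet
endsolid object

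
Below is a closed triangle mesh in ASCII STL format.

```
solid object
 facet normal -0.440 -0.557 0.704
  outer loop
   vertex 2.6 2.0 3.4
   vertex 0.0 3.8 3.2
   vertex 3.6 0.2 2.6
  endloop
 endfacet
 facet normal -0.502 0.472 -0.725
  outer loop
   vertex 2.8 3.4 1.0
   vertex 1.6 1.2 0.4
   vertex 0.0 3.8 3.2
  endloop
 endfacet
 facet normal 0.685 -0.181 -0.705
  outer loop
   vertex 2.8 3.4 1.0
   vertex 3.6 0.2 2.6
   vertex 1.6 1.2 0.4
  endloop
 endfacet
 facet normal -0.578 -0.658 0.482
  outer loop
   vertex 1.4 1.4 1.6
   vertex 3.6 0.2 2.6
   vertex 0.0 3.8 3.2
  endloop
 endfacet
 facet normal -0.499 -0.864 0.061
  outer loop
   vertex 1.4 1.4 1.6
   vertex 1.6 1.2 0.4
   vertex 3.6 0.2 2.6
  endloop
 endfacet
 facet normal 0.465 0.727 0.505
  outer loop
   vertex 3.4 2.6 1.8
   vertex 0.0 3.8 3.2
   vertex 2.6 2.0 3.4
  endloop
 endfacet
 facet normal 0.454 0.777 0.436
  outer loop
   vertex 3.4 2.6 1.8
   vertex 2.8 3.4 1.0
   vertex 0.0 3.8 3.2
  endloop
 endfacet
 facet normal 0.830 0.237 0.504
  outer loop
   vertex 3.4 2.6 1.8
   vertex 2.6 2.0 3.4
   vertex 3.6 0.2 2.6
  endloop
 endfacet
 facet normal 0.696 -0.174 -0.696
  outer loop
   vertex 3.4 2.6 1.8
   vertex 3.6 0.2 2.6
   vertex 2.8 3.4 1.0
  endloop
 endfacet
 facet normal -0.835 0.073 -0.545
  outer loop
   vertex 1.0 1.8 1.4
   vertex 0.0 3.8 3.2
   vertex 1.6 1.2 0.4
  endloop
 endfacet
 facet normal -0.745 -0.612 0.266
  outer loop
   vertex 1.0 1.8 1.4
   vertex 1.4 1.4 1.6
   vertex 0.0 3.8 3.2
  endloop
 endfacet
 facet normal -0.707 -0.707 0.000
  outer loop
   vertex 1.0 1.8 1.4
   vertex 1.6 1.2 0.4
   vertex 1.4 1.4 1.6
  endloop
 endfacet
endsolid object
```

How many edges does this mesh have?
18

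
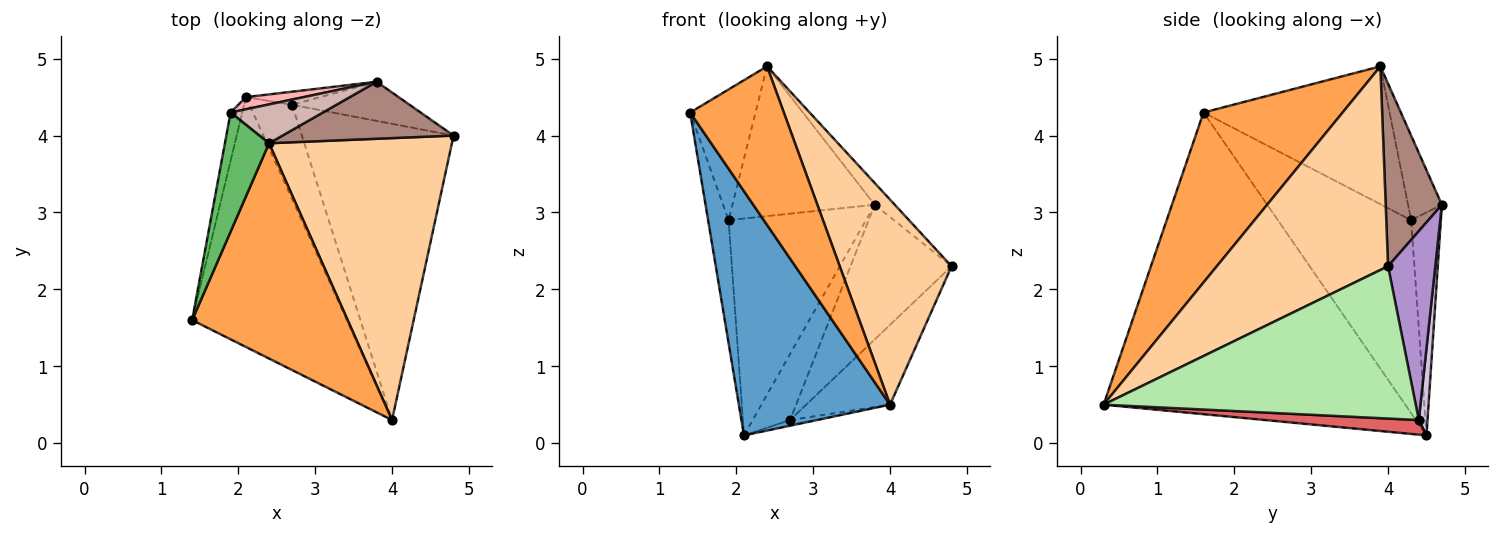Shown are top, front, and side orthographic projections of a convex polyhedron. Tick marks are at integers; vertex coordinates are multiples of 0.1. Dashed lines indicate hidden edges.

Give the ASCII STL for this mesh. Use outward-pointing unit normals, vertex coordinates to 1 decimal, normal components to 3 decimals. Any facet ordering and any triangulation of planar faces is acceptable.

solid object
 facet normal -0.813 -0.407 -0.417
  outer loop
   vertex 2.1 4.5 0.1
   vertex 4.0 0.3 0.5
   vertex 1.4 1.6 4.3
  endloop
 endfacet
 facet normal -0.987 0.152 -0.060
  outer loop
   vertex 1.9 4.3 2.9
   vertex 2.1 4.5 0.1
   vertex 1.4 1.6 4.3
  endloop
 endfacet
 facet normal 0.661 -0.445 0.604
  outer loop
   vertex 2.4 3.9 4.9
   vertex 1.4 1.6 4.3
   vertex 4.0 0.3 0.5
  endloop
 endfacet
 facet normal 0.669 -0.437 0.601
  outer loop
   vertex 2.4 3.9 4.9
   vertex 4.0 0.3 0.5
   vertex 4.8 4.0 2.3
  endloop
 endfacet
 facet normal -0.903 0.317 0.289
  outer loop
   vertex 2.4 3.9 4.9
   vertex 1.9 4.3 2.9
   vertex 1.4 1.6 4.3
  endloop
 endfacet
 facet normal 0.696 0.187 -0.693
  outer loop
   vertex 2.7 4.4 0.3
   vertex 4.8 4.0 2.3
   vertex 4.0 0.3 0.5
  endloop
 endfacet
 facet normal 0.324 0.057 -0.944
  outer loop
   vertex 2.7 4.4 0.3
   vertex 4.0 0.3 0.5
   vertex 2.1 4.5 0.1
  endloop
 endfacet
 facet normal -0.211 0.976 0.055
  outer loop
   vertex 3.8 4.7 3.1
   vertex 2.1 4.5 0.1
   vertex 1.9 4.3 2.9
  endloop
 endfacet
 facet normal 0.409 0.876 -0.255
  outer loop
   vertex 3.8 4.7 3.1
   vertex 4.8 4.0 2.3
   vertex 2.7 4.4 0.3
  endloop
 endfacet
 facet normal 0.223 0.956 -0.190
  outer loop
   vertex 3.8 4.7 3.1
   vertex 2.7 4.4 0.3
   vertex 2.1 4.5 0.1
  endloop
 endfacet
 facet normal 0.706 0.253 0.661
  outer loop
   vertex 3.8 4.7 3.1
   vertex 2.4 3.9 4.9
   vertex 4.8 4.0 2.3
  endloop
 endfacet
 facet normal -0.224 0.943 0.245
  outer loop
   vertex 3.8 4.7 3.1
   vertex 1.9 4.3 2.9
   vertex 2.4 3.9 4.9
  endloop
 endfacet
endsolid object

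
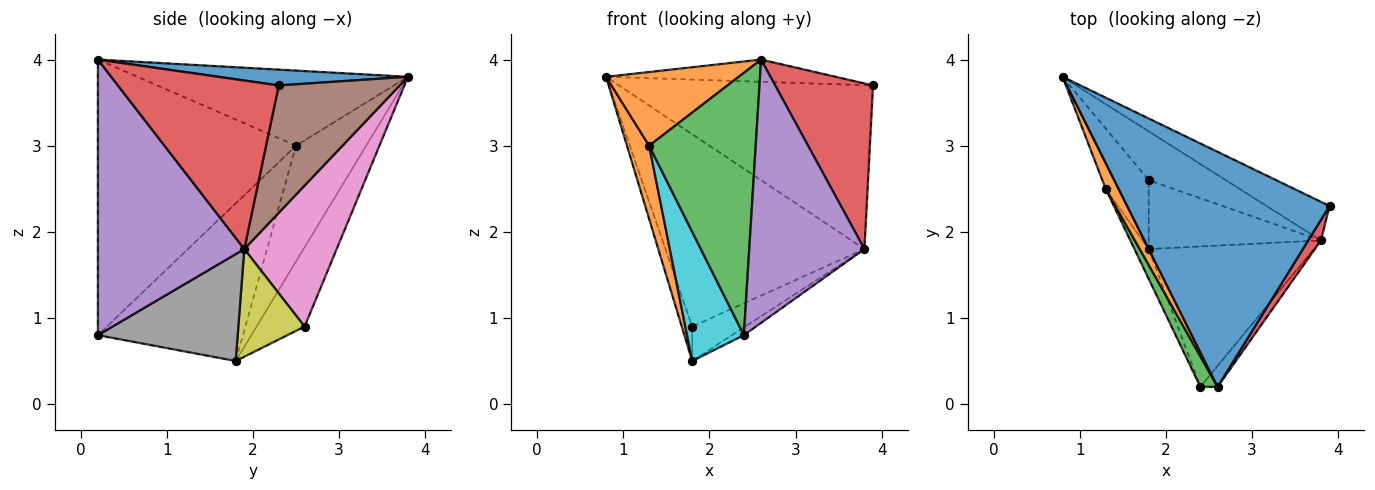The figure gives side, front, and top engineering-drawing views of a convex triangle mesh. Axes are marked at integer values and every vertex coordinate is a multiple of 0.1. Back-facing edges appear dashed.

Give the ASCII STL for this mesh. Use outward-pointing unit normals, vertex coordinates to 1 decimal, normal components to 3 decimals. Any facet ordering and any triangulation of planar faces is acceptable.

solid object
 facet normal 0.077 0.094 0.993
  outer loop
   vertex 2.6 0.2 4.0
   vertex 3.9 2.3 3.7
   vertex 0.8 3.8 3.8
  endloop
 endfacet
 facet normal -0.887 -0.435 0.153
  outer loop
   vertex 1.3 2.5 3.0
   vertex 2.6 0.2 4.0
   vertex 0.8 3.8 3.8
  endloop
 endfacet
 facet normal -0.879 -0.473 0.055
  outer loop
   vertex 1.3 2.5 3.0
   vertex 2.4 0.2 0.8
   vertex 2.6 0.2 4.0
  endloop
 endfacet
 facet normal 0.853 -0.519 0.064
  outer loop
   vertex 3.8 1.9 1.8
   vertex 3.9 2.3 3.7
   vertex 2.6 0.2 4.0
  endloop
 endfacet
 facet normal 0.785 -0.618 -0.049
  outer loop
   vertex 3.8 1.9 1.8
   vertex 2.6 0.2 4.0
   vertex 2.4 0.2 0.8
  endloop
 endfacet
 facet normal 0.421 0.883 -0.208
  outer loop
   vertex 3.8 1.9 1.8
   vertex 0.8 3.8 3.8
   vertex 3.9 2.3 3.7
  endloop
 endfacet
 facet normal 0.410 0.884 -0.224
  outer loop
   vertex 3.8 1.9 1.8
   vertex 1.8 2.6 0.9
   vertex 0.8 3.8 3.8
  endloop
 endfacet
 facet normal 0.543 0.046 -0.839
  outer loop
   vertex 1.8 1.8 0.5
   vertex 3.8 1.9 1.8
   vertex 2.4 0.2 0.8
  endloop
 endfacet
 facet normal 0.488 0.390 -0.781
  outer loop
   vertex 1.8 1.8 0.5
   vertex 1.8 2.6 0.9
   vertex 3.8 1.9 1.8
  endloop
 endfacet
 facet normal -0.928 -0.364 -0.084
  outer loop
   vertex 1.8 1.8 0.5
   vertex 2.4 0.2 0.8
   vertex 1.3 2.5 3.0
  endloop
 endfacet
 facet normal -0.899 0.196 -0.391
  outer loop
   vertex 1.8 1.8 0.5
   vertex 0.8 3.8 3.8
   vertex 1.8 2.6 0.9
  endloop
 endfacet
 facet normal -0.948 -0.300 -0.106
  outer loop
   vertex 1.8 1.8 0.5
   vertex 1.3 2.5 3.0
   vertex 0.8 3.8 3.8
  endloop
 endfacet
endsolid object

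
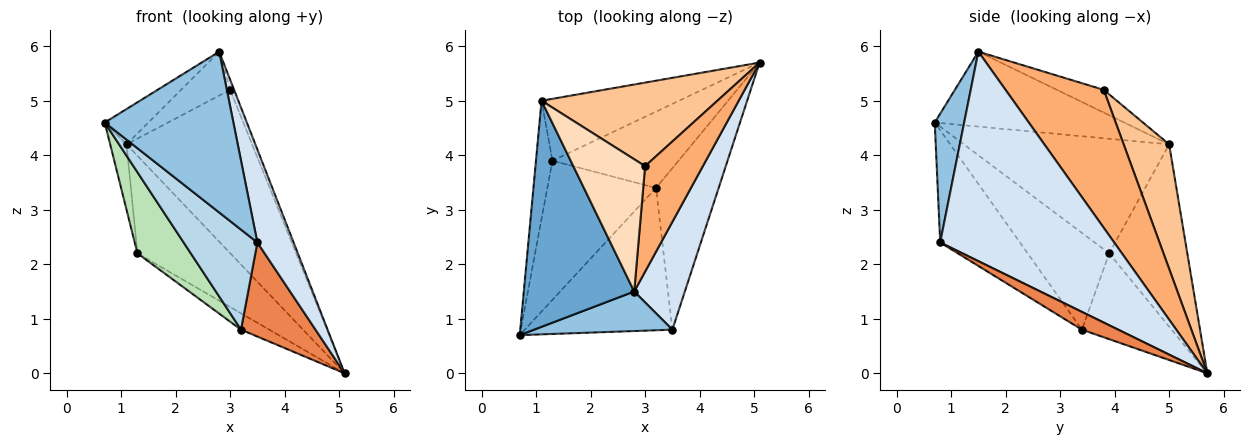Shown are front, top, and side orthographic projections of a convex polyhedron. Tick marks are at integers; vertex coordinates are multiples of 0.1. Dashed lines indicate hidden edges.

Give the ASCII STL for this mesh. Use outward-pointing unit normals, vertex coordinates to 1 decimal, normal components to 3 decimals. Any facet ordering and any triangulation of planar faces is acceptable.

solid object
 facet normal -0.557 0.128 0.821
  outer loop
   vertex 1.1 5.0 4.2
   vertex 0.7 0.7 4.6
   vertex 2.8 1.5 5.9
  endloop
 endfacet
 facet normal 0.217 -0.948 0.233
  outer loop
   vertex 3.5 0.8 2.4
   vertex 2.8 1.5 5.9
   vertex 0.7 0.7 4.6
  endloop
 endfacet
 facet normal -0.528 -0.488 -0.695
  outer loop
   vertex 3.5 0.8 2.4
   vertex 0.7 0.7 4.6
   vertex 3.2 3.4 0.8
  endloop
 endfacet
 facet normal 0.953 -0.198 0.230
  outer loop
   vertex 3.5 0.8 2.4
   vertex 5.1 5.7 0.0
   vertex 2.8 1.5 5.9
  endloop
 endfacet
 facet normal 0.238 -0.489 -0.839
  outer loop
   vertex 3.5 0.8 2.4
   vertex 3.2 3.4 0.8
   vertex 5.1 5.7 0.0
  endloop
 endfacet
 facet normal 0.922 0.037 0.386
  outer loop
   vertex 3.0 3.8 5.2
   vertex 2.8 1.5 5.9
   vertex 5.1 5.7 0.0
  endloop
 endfacet
 facet normal 0.307 0.847 0.434
  outer loop
   vertex 3.0 3.8 5.2
   vertex 5.1 5.7 0.0
   vertex 1.1 5.0 4.2
  endloop
 endfacet
 facet normal -0.288 0.302 0.909
  outer loop
   vertex 3.0 3.8 5.2
   vertex 1.1 5.0 4.2
   vertex 2.8 1.5 5.9
  endloop
 endfacet
 facet normal -0.554 0.174 -0.814
  outer loop
   vertex 1.3 3.9 2.2
   vertex 5.1 5.7 0.0
   vertex 3.2 3.4 0.8
  endloop
 endfacet
 facet normal -0.579 0.689 -0.437
  outer loop
   vertex 1.3 3.9 2.2
   vertex 1.1 5.0 4.2
   vertex 5.1 5.7 0.0
  endloop
 endfacet
 facet normal -0.610 -0.399 -0.685
  outer loop
   vertex 1.3 3.9 2.2
   vertex 3.2 3.4 0.8
   vertex 0.7 0.7 4.6
  endloop
 endfacet
 facet normal -0.987 0.079 -0.142
  outer loop
   vertex 1.3 3.9 2.2
   vertex 0.7 0.7 4.6
   vertex 1.1 5.0 4.2
  endloop
 endfacet
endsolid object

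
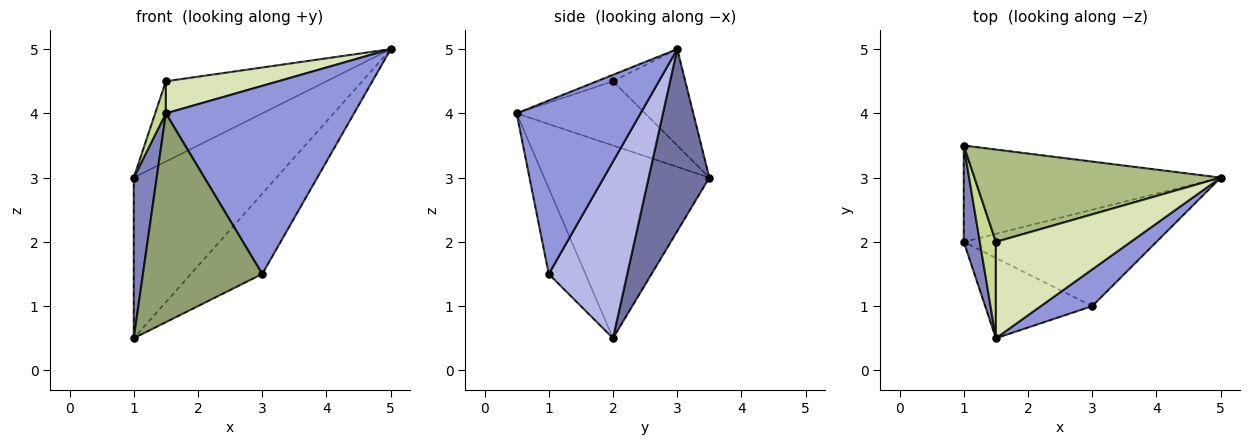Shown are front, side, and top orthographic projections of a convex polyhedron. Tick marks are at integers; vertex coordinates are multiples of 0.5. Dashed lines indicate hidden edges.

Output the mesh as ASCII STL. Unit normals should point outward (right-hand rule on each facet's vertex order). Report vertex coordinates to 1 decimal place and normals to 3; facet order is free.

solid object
 facet normal 0.342 0.806 -0.483
  outer loop
   vertex 1.0 2.0 0.5
   vertex 1.0 3.5 3.0
   vertex 5.0 3.0 5.0
  endloop
 endfacet
 facet normal -0.987 -0.137 0.082
  outer loop
   vertex 1.0 2.0 0.5
   vertex 1.5 0.5 4.0
   vertex 1.0 3.5 3.0
  endloop
 endfacet
 facet normal 0.543 -0.824 0.161
  outer loop
   vertex 3.0 1.0 1.5
   vertex 5.0 3.0 5.0
   vertex 1.5 0.5 4.0
  endloop
 endfacet
 facet normal 0.576 0.523 -0.628
  outer loop
   vertex 3.0 1.0 1.5
   vertex 1.0 2.0 0.5
   vertex 5.0 3.0 5.0
  endloop
 endfacet
 facet normal -0.276 -0.897 -0.345
  outer loop
   vertex 3.0 1.0 1.5
   vertex 1.5 0.5 4.0
   vertex 1.0 2.0 0.5
  endloop
 endfacet
 facet normal -0.283 0.629 0.724
  outer loop
   vertex 1.5 2.0 4.5
   vertex 5.0 3.0 5.0
   vertex 1.0 3.5 3.0
  endloop
 endfacet
 facet normal -0.967 -0.081 0.242
  outer loop
   vertex 1.5 2.0 4.5
   vertex 1.0 3.5 3.0
   vertex 1.5 0.5 4.0
  endloop
 endfacet
 facet normal -0.045 -0.316 0.948
  outer loop
   vertex 1.5 2.0 4.5
   vertex 1.5 0.5 4.0
   vertex 5.0 3.0 5.0
  endloop
 endfacet
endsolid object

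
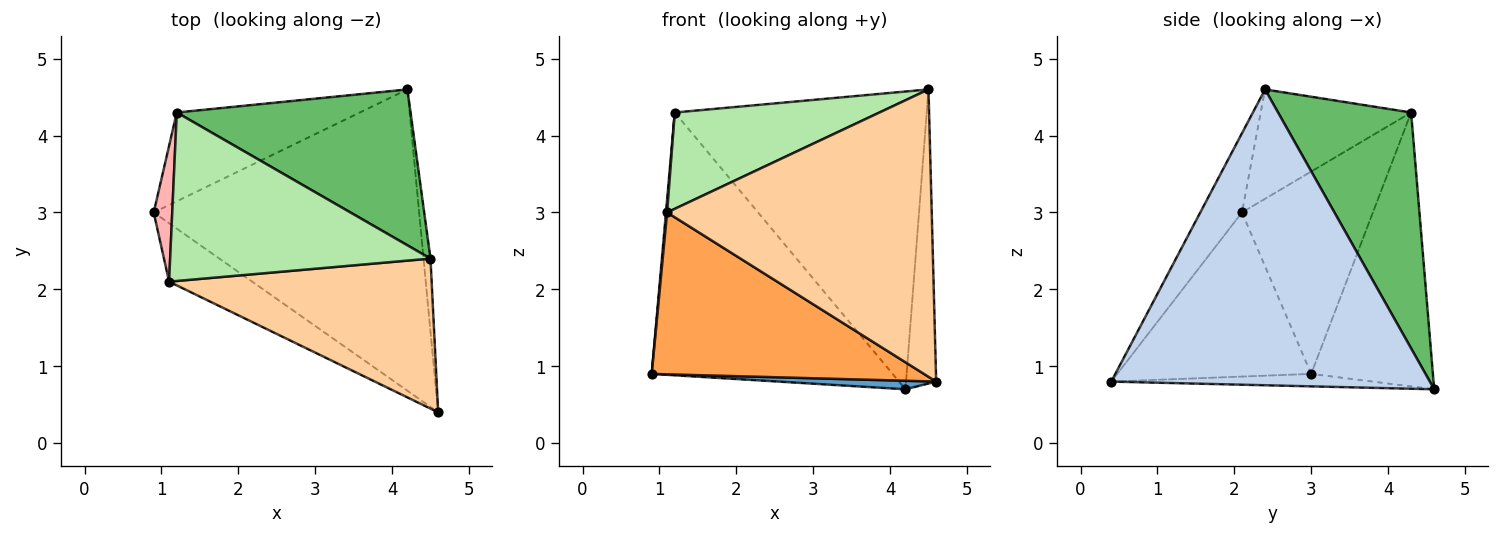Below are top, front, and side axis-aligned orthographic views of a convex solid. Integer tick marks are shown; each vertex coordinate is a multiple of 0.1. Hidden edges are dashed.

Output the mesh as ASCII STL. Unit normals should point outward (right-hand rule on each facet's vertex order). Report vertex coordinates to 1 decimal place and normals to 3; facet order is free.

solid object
 facet normal -0.047 -0.028 -0.999
  outer loop
   vertex 4.2 4.6 0.7
   vertex 4.6 0.4 0.8
   vertex 0.9 3.0 0.9
  endloop
 endfacet
 facet normal 0.995 0.094 -0.023
  outer loop
   vertex 4.5 2.4 4.6
   vertex 4.6 0.4 0.8
   vertex 4.2 4.6 0.7
  endloop
 endfacet
 facet normal -0.557 -0.781 -0.282
  outer loop
   vertex 1.1 2.1 3.0
   vertex 0.9 3.0 0.9
   vertex 4.6 0.4 0.8
  endloop
 endfacet
 facet normal -0.138 -0.878 0.458
  outer loop
   vertex 1.1 2.1 3.0
   vertex 4.6 0.4 0.8
   vertex 4.5 2.4 4.6
  endloop
 endfacet
 facet normal 0.424 0.802 0.420
  outer loop
   vertex 1.2 4.3 4.3
   vertex 4.5 2.4 4.6
   vertex 4.2 4.6 0.7
  endloop
 endfacet
 facet normal -0.343 -0.466 0.816
  outer loop
   vertex 1.2 4.3 4.3
   vertex 1.1 2.1 3.0
   vertex 4.5 2.4 4.6
  endloop
 endfacet
 facet normal -0.432 0.855 -0.289
  outer loop
   vertex 1.2 4.3 4.3
   vertex 4.2 4.6 0.7
   vertex 0.9 3.0 0.9
  endloop
 endfacet
 facet normal -0.996 -0.009 0.091
  outer loop
   vertex 1.2 4.3 4.3
   vertex 0.9 3.0 0.9
   vertex 1.1 2.1 3.0
  endloop
 endfacet
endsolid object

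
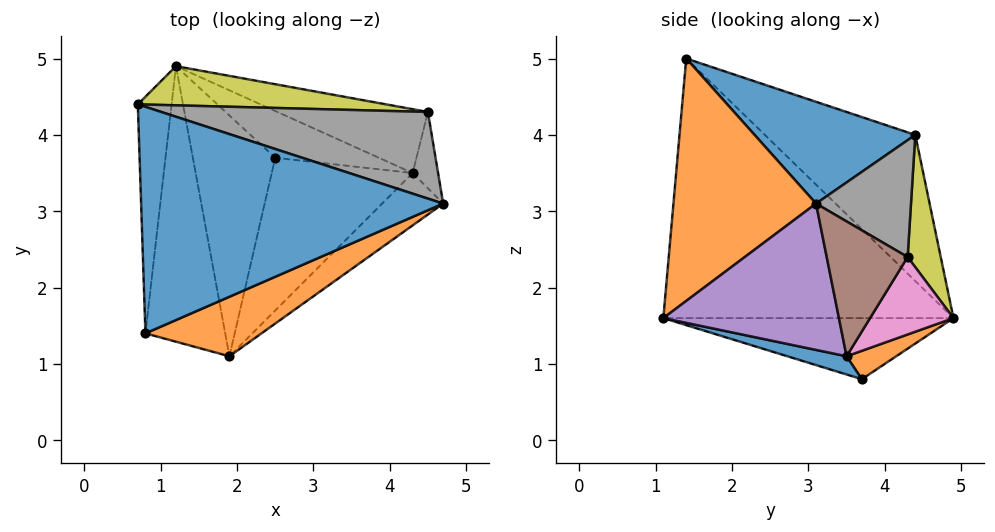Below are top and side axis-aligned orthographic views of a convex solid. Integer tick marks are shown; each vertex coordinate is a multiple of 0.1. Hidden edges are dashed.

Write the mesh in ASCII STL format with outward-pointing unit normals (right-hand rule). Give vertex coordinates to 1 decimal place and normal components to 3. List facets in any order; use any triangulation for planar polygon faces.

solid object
 facet normal 0.304 0.310 0.901
  outer loop
   vertex 0.8 1.4 5.0
   vertex 4.7 3.1 3.1
   vertex 0.7 4.4 4.0
  endloop
 endfacet
 facet normal 0.481 -0.846 0.230
  outer loop
   vertex 1.9 1.1 1.6
   vertex 4.7 3.1 3.1
   vertex 0.8 1.4 5.0
  endloop
 endfacet
 facet normal -0.969 -0.107 -0.224
  outer loop
   vertex 1.2 4.9 1.6
   vertex 0.8 1.4 5.0
   vertex 0.7 4.4 4.0
  endloop
 endfacet
 facet normal -0.941 -0.173 -0.289
  outer loop
   vertex 1.2 4.9 1.6
   vertex 1.9 1.1 1.6
   vertex 0.8 1.4 5.0
  endloop
 endfacet
 facet normal 0.652 -0.708 -0.272
  outer loop
   vertex 4.3 3.5 1.1
   vertex 4.7 3.1 3.1
   vertex 1.9 1.1 1.6
  endloop
 endfacet
 facet normal 0.981 0.056 -0.185
  outer loop
   vertex 4.5 4.3 2.4
   vertex 4.7 3.1 3.1
   vertex 4.3 3.5 1.1
  endloop
 endfacet
 facet normal 0.275 0.799 -0.534
  outer loop
   vertex 4.5 4.3 2.4
   vertex 4.3 3.5 1.1
   vertex 1.2 4.9 1.6
  endloop
 endfacet
 facet normal 0.344 0.515 0.785
  outer loop
   vertex 4.5 4.3 2.4
   vertex 0.7 4.4 4.0
   vertex 4.7 3.1 3.1
  endloop
 endfacet
 facet normal 0.121 0.966 0.227
  outer loop
   vertex 4.5 4.3 2.4
   vertex 1.2 4.9 1.6
   vertex 0.7 4.4 4.0
  endloop
 endfacet
 facet normal -0.592 -0.109 -0.798
  outer loop
   vertex 2.5 3.7 0.8
   vertex 1.9 1.1 1.6
   vertex 1.2 4.9 1.6
  endloop
 endfacet
 facet normal 0.121 -0.317 -0.940
  outer loop
   vertex 2.5 3.7 0.8
   vertex 4.3 3.5 1.1
   vertex 1.9 1.1 1.6
  endloop
 endfacet
 facet normal 0.193 0.681 -0.707
  outer loop
   vertex 2.5 3.7 0.8
   vertex 1.2 4.9 1.6
   vertex 4.3 3.5 1.1
  endloop
 endfacet
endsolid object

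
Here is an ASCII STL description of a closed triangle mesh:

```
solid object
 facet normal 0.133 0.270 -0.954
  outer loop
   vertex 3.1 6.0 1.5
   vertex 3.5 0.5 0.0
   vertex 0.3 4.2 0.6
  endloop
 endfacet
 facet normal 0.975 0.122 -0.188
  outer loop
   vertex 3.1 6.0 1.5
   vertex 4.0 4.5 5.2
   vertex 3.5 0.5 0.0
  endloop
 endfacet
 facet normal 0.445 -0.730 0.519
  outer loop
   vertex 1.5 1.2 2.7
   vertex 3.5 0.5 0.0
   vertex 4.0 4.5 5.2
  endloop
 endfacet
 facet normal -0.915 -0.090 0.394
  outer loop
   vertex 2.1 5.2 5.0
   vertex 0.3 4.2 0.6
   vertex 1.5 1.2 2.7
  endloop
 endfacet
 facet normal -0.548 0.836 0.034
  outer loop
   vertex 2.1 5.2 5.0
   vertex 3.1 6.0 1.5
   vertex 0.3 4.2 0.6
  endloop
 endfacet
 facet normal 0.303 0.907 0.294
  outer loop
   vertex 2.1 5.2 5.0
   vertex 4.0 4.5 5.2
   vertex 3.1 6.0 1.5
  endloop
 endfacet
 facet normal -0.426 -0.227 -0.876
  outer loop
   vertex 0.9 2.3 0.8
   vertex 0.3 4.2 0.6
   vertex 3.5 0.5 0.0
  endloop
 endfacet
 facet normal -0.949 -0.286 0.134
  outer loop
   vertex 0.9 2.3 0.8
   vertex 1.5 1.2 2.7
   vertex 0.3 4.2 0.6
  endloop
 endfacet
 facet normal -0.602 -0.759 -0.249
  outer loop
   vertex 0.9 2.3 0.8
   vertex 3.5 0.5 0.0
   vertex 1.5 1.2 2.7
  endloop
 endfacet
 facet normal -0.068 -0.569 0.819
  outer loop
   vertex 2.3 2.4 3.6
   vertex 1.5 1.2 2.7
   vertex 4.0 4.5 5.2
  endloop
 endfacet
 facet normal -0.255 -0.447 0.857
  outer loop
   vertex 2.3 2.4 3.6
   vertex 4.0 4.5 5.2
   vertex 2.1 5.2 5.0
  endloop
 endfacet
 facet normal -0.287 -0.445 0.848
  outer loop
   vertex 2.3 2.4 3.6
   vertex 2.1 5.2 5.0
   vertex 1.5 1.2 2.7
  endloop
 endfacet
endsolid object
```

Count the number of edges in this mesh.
18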